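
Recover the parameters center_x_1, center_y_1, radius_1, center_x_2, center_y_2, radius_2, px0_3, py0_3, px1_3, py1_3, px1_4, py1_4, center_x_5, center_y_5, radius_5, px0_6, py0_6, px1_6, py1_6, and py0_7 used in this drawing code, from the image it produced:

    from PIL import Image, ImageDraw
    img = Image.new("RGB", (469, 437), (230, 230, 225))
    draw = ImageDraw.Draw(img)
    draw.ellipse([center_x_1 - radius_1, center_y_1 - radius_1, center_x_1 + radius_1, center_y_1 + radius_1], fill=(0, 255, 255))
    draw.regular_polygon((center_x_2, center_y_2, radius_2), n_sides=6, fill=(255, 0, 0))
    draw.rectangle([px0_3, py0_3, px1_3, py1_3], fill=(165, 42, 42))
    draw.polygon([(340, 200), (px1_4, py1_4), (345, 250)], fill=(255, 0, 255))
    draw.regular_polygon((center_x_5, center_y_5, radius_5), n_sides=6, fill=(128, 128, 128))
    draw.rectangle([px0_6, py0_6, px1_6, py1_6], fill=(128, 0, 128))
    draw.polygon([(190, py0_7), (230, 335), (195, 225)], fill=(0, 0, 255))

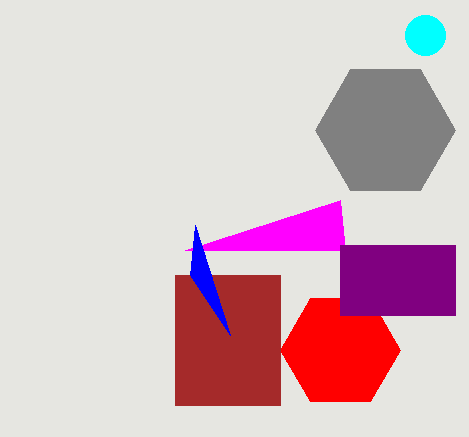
center_x_1 = 425, center_y_1 = 35, radius_1 = 20, center_x_2 = 340, center_y_2 = 350, radius_2 = 60, px0_3 = 175, py0_3 = 275, px1_3 = 280, py1_3 = 405, px1_4 = 185, py1_4 = 250, center_x_5 = 385, center_y_5 = 130, radius_5 = 70, px0_6 = 340, py0_6 = 245, px1_6 = 455, py1_6 = 315, py0_7 = 275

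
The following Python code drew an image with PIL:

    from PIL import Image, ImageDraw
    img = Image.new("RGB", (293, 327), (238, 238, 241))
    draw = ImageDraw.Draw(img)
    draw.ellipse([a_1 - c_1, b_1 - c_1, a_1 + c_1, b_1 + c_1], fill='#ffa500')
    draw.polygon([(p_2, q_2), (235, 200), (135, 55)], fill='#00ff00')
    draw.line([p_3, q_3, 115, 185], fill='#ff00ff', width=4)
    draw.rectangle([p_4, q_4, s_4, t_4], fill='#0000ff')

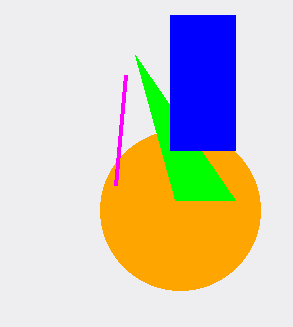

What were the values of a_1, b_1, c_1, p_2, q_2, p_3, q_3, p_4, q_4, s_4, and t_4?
a_1 = 180; b_1 = 210; c_1 = 80; p_2 = 175; q_2 = 200; p_3 = 125; q_3 = 75; p_4 = 170; q_4 = 15; s_4 = 235; t_4 = 150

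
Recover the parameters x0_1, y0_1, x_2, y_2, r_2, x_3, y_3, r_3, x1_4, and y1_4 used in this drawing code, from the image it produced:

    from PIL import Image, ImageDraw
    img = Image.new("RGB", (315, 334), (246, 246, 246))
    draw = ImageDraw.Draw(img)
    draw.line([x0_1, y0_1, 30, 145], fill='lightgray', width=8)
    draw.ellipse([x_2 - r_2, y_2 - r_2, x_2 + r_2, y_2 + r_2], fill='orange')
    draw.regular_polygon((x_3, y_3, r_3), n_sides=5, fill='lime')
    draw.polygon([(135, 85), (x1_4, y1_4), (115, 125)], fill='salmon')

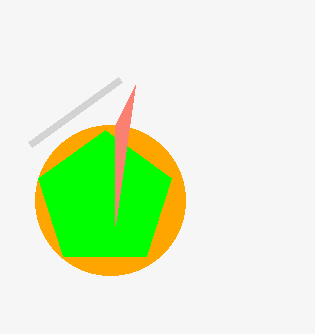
x0_1 = 120
y0_1 = 80
x_2 = 110
y_2 = 200
r_2 = 75
x_3 = 105
y_3 = 200
r_3 = 70
x1_4 = 115
y1_4 = 225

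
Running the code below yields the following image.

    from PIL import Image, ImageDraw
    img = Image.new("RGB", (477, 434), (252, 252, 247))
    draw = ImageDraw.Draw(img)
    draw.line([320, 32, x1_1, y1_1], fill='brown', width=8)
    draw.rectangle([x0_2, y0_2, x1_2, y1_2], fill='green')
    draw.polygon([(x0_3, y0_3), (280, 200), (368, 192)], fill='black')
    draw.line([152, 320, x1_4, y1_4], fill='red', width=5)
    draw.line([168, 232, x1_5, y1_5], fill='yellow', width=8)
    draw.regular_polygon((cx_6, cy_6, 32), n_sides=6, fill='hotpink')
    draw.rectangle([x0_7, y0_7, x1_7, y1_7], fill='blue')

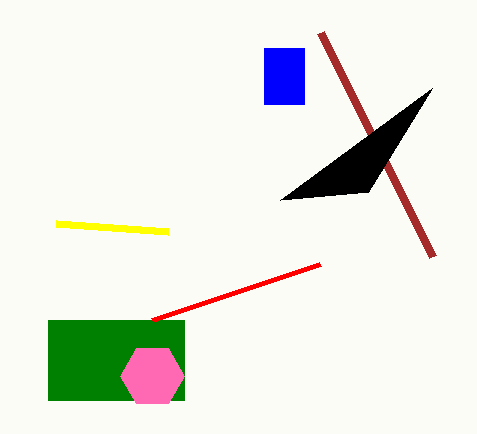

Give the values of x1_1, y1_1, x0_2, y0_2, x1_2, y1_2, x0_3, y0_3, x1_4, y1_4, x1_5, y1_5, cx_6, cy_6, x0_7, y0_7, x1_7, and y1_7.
x1_1 = 432; y1_1 = 256; x0_2 = 48; y0_2 = 320; x1_2 = 184; y1_2 = 400; x0_3 = 432; y0_3 = 88; x1_4 = 320; y1_4 = 264; x1_5 = 56; y1_5 = 224; cx_6 = 152; cy_6 = 376; x0_7 = 264; y0_7 = 48; x1_7 = 304; y1_7 = 104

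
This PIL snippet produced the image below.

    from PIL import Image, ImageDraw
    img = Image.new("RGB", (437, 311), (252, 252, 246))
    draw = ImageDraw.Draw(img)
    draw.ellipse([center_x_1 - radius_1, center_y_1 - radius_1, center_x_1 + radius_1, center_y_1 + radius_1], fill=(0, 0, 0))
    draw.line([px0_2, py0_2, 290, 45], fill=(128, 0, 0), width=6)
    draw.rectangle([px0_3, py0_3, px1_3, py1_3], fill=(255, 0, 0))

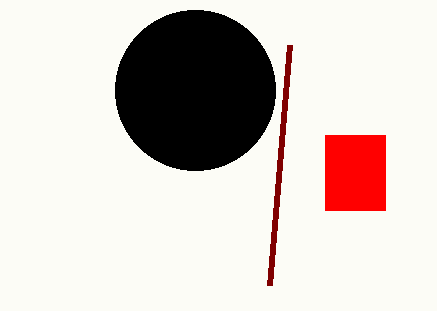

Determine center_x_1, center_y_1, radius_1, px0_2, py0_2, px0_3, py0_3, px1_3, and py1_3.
center_x_1 = 195
center_y_1 = 90
radius_1 = 80
px0_2 = 270
py0_2 = 285
px0_3 = 325
py0_3 = 135
px1_3 = 385
py1_3 = 210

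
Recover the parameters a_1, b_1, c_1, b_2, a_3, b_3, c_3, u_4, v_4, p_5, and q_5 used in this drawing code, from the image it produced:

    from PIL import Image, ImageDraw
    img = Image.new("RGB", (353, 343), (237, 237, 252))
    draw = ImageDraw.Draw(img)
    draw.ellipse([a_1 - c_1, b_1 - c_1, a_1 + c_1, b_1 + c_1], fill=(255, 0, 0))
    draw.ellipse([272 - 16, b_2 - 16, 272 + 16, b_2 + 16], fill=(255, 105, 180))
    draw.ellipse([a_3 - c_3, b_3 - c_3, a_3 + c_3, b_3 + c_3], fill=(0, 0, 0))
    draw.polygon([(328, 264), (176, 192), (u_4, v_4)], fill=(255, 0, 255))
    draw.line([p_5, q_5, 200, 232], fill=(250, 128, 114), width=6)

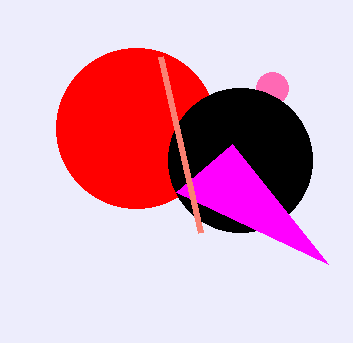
a_1 = 136
b_1 = 128
c_1 = 80
b_2 = 88
a_3 = 240
b_3 = 160
c_3 = 72
u_4 = 232
v_4 = 144
p_5 = 160
q_5 = 56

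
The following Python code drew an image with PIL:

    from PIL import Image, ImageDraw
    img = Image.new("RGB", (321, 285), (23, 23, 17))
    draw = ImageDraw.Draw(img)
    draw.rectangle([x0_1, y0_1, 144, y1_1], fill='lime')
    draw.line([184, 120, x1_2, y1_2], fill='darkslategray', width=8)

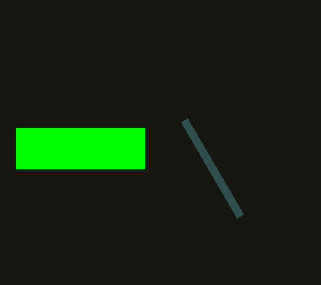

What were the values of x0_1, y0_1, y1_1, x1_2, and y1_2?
x0_1 = 16
y0_1 = 128
y1_1 = 168
x1_2 = 240
y1_2 = 216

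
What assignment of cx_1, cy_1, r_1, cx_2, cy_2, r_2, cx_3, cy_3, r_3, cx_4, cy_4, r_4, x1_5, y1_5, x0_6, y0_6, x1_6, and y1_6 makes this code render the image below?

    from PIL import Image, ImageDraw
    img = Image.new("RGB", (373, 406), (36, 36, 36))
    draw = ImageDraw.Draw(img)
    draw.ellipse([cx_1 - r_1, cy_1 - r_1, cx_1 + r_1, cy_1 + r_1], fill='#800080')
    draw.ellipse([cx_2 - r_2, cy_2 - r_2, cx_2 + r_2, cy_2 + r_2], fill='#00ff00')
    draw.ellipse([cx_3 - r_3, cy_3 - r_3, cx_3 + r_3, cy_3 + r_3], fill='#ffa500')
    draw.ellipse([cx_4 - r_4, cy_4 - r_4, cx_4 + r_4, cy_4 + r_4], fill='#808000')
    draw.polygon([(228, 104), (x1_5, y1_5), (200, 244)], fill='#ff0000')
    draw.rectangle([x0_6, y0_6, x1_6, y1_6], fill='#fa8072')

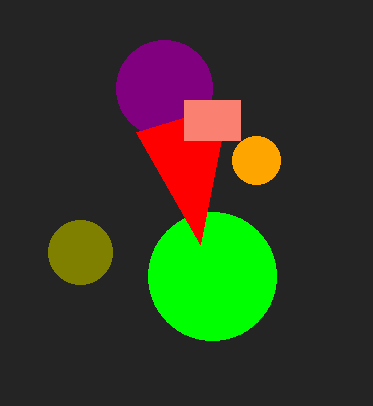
cx_1 = 164, cy_1 = 88, r_1 = 48, cx_2 = 212, cy_2 = 276, r_2 = 64, cx_3 = 256, cy_3 = 160, r_3 = 24, cx_4 = 80, cy_4 = 252, r_4 = 32, x1_5 = 136, y1_5 = 132, x0_6 = 184, y0_6 = 100, x1_6 = 240, y1_6 = 140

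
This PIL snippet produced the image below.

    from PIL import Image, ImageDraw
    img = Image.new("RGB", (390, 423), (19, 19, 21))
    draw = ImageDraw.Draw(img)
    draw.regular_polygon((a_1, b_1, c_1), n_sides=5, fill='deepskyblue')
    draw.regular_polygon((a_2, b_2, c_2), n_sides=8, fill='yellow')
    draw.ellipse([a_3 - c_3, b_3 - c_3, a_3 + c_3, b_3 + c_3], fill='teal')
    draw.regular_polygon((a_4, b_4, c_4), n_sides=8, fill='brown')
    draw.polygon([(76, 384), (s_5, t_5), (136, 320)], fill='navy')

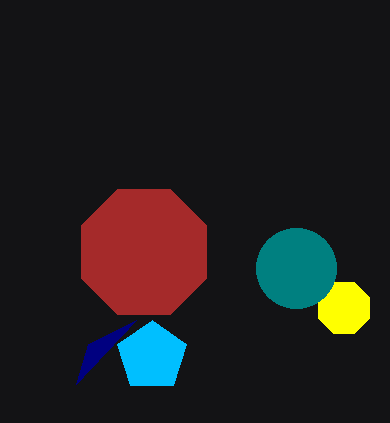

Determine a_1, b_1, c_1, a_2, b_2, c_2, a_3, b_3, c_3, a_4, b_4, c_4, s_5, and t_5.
a_1 = 152; b_1 = 356; c_1 = 36; a_2 = 344; b_2 = 308; c_2 = 28; a_3 = 296; b_3 = 268; c_3 = 40; a_4 = 144; b_4 = 252; c_4 = 68; s_5 = 88; t_5 = 344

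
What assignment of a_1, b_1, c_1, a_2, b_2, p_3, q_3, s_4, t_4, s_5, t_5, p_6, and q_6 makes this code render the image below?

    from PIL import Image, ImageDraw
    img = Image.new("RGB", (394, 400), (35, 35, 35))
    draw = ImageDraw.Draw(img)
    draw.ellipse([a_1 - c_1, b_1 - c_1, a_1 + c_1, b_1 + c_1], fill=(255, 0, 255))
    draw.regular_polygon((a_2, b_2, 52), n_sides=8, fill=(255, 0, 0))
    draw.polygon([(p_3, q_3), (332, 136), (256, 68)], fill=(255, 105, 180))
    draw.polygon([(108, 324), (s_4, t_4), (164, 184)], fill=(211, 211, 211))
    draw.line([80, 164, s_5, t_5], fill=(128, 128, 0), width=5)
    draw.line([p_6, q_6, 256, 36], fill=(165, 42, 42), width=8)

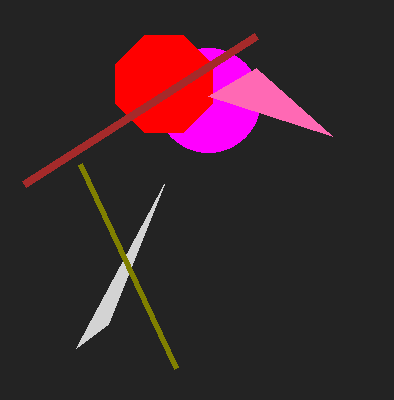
a_1 = 208; b_1 = 100; c_1 = 52; a_2 = 164; b_2 = 84; p_3 = 208; q_3 = 96; s_4 = 76; t_4 = 348; s_5 = 176; t_5 = 368; p_6 = 24; q_6 = 184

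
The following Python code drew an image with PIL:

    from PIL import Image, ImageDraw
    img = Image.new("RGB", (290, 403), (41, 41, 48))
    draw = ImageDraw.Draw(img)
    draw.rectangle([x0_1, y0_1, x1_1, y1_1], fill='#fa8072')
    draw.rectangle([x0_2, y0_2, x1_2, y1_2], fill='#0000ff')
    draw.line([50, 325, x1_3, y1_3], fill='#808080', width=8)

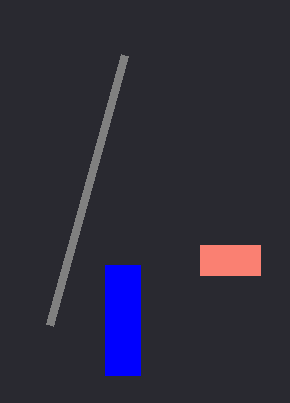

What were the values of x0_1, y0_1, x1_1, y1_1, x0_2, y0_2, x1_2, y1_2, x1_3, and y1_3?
x0_1 = 200, y0_1 = 245, x1_1 = 260, y1_1 = 275, x0_2 = 105, y0_2 = 265, x1_2 = 140, y1_2 = 375, x1_3 = 125, y1_3 = 55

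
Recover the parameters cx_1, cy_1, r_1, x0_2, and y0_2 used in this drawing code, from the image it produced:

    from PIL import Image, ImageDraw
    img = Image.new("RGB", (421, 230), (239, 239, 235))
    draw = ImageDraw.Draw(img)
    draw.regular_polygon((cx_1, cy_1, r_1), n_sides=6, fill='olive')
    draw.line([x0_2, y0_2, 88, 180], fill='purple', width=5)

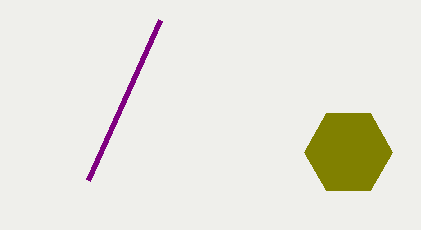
cx_1 = 348, cy_1 = 152, r_1 = 44, x0_2 = 160, y0_2 = 20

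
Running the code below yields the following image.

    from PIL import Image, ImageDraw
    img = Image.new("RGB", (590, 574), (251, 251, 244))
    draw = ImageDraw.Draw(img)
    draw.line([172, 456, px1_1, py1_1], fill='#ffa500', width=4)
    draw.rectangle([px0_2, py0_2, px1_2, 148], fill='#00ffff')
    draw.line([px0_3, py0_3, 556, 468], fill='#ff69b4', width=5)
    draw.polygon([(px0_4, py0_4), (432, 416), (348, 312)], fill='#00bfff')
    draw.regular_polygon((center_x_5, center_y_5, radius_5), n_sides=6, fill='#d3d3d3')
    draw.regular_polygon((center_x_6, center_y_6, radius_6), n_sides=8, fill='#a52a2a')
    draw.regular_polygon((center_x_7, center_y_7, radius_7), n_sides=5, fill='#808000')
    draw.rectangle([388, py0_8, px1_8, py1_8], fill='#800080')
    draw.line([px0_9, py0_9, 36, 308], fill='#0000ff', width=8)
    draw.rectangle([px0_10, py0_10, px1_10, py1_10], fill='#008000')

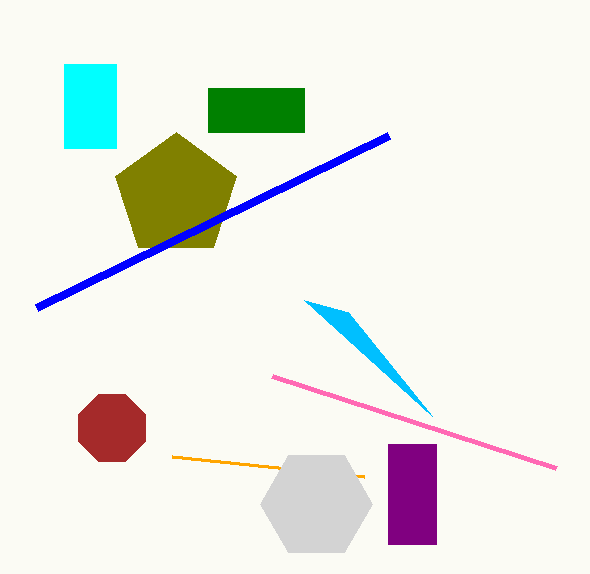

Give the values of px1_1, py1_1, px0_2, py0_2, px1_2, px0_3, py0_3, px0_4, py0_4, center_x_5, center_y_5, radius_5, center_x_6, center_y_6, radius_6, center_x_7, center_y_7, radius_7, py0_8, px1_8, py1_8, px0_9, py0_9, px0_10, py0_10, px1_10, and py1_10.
px1_1 = 364
py1_1 = 476
px0_2 = 64
py0_2 = 64
px1_2 = 116
px0_3 = 272
py0_3 = 376
px0_4 = 304
py0_4 = 300
center_x_5 = 316
center_y_5 = 504
radius_5 = 56
center_x_6 = 112
center_y_6 = 428
radius_6 = 36
center_x_7 = 176
center_y_7 = 196
radius_7 = 64
py0_8 = 444
px1_8 = 436
py1_8 = 544
px0_9 = 388
py0_9 = 136
px0_10 = 208
py0_10 = 88
px1_10 = 304
py1_10 = 132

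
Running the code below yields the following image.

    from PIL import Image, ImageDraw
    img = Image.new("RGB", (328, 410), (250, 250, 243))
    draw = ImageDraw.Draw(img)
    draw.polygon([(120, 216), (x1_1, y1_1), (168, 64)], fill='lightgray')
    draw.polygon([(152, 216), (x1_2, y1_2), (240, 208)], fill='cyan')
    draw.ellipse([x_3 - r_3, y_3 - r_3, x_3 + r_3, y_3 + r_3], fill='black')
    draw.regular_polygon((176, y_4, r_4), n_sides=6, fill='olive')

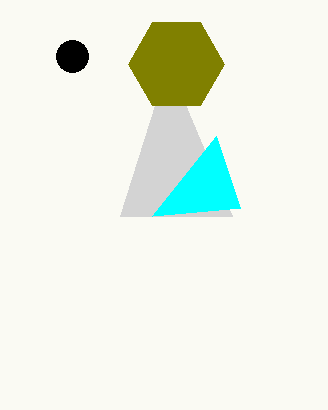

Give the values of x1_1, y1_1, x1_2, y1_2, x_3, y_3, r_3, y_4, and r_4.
x1_1 = 232; y1_1 = 216; x1_2 = 216; y1_2 = 136; x_3 = 72; y_3 = 56; r_3 = 16; y_4 = 64; r_4 = 48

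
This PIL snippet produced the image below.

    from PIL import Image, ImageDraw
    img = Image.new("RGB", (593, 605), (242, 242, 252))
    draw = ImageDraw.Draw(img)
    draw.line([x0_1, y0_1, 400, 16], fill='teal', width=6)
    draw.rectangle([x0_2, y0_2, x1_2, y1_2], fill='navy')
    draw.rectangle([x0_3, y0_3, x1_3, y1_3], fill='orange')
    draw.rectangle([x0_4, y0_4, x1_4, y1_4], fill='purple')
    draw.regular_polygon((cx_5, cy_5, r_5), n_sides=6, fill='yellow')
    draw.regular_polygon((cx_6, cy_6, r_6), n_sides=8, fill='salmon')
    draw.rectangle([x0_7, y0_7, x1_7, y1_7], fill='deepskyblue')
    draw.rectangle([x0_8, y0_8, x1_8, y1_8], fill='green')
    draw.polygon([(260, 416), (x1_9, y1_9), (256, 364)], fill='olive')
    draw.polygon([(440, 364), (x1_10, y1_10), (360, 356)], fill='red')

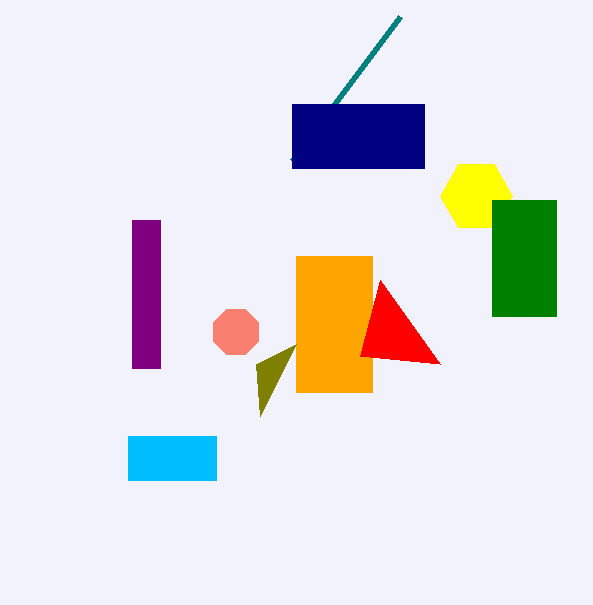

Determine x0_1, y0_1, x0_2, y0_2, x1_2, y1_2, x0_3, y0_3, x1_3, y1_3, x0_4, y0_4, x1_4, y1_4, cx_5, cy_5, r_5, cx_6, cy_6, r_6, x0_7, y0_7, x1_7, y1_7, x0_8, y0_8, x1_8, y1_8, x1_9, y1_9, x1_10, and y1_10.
x0_1 = 292, y0_1 = 160, x0_2 = 292, y0_2 = 104, x1_2 = 424, y1_2 = 168, x0_3 = 296, y0_3 = 256, x1_3 = 372, y1_3 = 392, x0_4 = 132, y0_4 = 220, x1_4 = 160, y1_4 = 368, cx_5 = 476, cy_5 = 196, r_5 = 36, cx_6 = 236, cy_6 = 332, r_6 = 24, x0_7 = 128, y0_7 = 436, x1_7 = 216, y1_7 = 480, x0_8 = 492, y0_8 = 200, x1_8 = 556, y1_8 = 316, x1_9 = 296, y1_9 = 344, x1_10 = 380, y1_10 = 280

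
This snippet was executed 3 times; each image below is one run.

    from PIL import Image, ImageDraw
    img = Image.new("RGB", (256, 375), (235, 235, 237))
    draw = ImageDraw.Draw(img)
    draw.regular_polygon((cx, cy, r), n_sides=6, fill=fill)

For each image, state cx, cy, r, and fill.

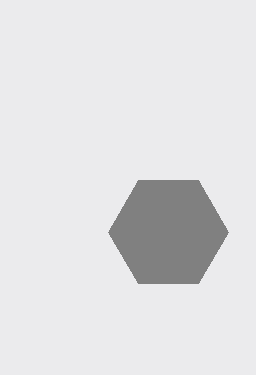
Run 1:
cx = 168
cy = 232
r = 60
fill = 'gray'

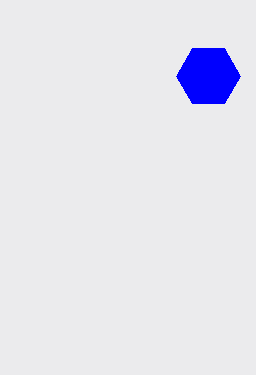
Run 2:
cx = 208
cy = 76
r = 32
fill = 'blue'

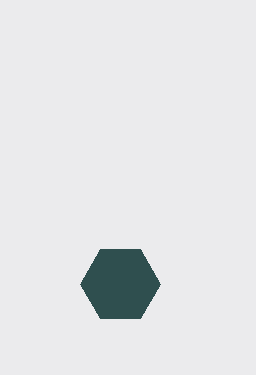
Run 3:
cx = 120, cy = 284, r = 40, fill = 'darkslategray'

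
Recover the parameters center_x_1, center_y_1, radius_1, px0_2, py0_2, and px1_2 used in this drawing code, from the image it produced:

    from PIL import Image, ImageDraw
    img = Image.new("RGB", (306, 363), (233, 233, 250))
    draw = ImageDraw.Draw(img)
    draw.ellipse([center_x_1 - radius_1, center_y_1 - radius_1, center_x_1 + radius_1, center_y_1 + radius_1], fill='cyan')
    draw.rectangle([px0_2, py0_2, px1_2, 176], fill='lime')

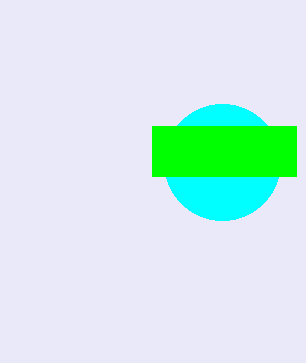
center_x_1 = 222
center_y_1 = 162
radius_1 = 58
px0_2 = 152
py0_2 = 126
px1_2 = 296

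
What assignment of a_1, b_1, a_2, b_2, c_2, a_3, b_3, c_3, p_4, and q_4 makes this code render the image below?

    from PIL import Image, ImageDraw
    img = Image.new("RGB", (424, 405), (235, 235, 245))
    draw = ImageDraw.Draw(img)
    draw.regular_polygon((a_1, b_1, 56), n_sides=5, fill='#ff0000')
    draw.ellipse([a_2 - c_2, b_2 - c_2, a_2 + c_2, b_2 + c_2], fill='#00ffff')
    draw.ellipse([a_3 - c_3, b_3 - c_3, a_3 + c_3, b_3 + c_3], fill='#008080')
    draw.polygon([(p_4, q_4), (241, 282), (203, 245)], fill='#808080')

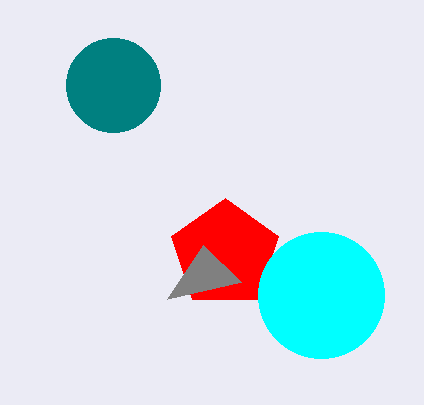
a_1 = 225, b_1 = 254, a_2 = 321, b_2 = 295, c_2 = 63, a_3 = 113, b_3 = 85, c_3 = 47, p_4 = 167, q_4 = 299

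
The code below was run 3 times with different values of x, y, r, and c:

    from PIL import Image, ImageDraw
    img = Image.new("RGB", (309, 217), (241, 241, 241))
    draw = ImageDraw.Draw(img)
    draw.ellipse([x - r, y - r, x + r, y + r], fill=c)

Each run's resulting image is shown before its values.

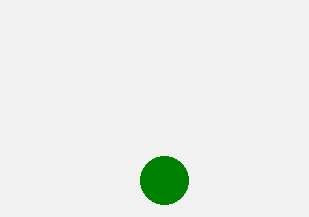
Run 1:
x = 164, y = 180, r = 24, c = 'green'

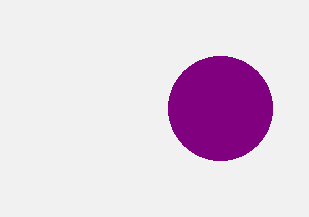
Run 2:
x = 220
y = 108
r = 52
c = 'purple'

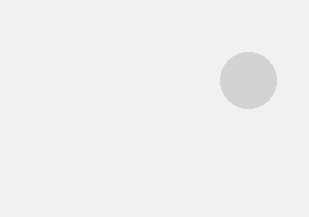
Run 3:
x = 248, y = 80, r = 28, c = 'lightgray'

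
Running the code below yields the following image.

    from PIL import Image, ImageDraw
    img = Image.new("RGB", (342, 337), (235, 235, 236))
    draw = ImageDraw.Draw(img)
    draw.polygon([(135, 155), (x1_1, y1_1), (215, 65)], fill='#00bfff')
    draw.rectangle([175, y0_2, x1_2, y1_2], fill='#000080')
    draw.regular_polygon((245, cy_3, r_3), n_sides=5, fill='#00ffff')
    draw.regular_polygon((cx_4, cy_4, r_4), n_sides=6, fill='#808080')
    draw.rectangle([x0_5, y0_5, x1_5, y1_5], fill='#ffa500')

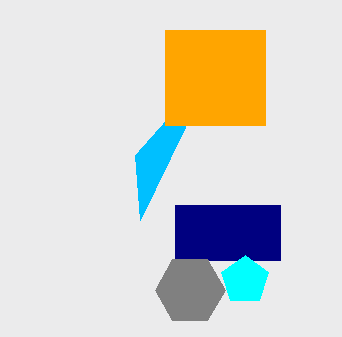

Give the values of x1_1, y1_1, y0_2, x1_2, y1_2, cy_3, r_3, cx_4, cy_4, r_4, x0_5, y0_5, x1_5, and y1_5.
x1_1 = 140
y1_1 = 220
y0_2 = 205
x1_2 = 280
y1_2 = 260
cy_3 = 280
r_3 = 25
cx_4 = 190
cy_4 = 290
r_4 = 35
x0_5 = 165
y0_5 = 30
x1_5 = 265
y1_5 = 125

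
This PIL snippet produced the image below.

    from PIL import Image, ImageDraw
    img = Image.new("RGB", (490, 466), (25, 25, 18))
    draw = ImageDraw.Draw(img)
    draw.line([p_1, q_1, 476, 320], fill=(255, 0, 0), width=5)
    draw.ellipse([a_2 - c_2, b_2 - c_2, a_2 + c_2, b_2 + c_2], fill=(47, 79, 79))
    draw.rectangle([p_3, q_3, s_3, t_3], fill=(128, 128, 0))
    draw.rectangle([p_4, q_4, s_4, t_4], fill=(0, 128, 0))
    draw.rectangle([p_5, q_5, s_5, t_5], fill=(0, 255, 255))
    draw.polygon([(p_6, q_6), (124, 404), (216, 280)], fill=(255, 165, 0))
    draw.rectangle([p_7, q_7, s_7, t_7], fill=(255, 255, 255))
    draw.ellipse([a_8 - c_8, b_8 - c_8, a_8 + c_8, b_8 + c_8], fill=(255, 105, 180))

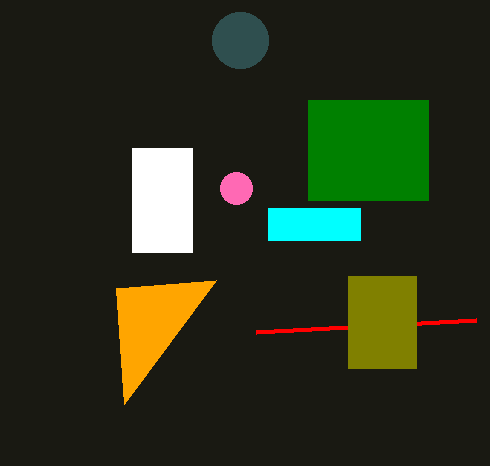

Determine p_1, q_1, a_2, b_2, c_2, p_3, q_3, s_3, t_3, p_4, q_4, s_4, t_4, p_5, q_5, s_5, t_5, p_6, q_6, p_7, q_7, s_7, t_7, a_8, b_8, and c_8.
p_1 = 256; q_1 = 332; a_2 = 240; b_2 = 40; c_2 = 28; p_3 = 348; q_3 = 276; s_3 = 416; t_3 = 368; p_4 = 308; q_4 = 100; s_4 = 428; t_4 = 200; p_5 = 268; q_5 = 208; s_5 = 360; t_5 = 240; p_6 = 116; q_6 = 288; p_7 = 132; q_7 = 148; s_7 = 192; t_7 = 252; a_8 = 236; b_8 = 188; c_8 = 16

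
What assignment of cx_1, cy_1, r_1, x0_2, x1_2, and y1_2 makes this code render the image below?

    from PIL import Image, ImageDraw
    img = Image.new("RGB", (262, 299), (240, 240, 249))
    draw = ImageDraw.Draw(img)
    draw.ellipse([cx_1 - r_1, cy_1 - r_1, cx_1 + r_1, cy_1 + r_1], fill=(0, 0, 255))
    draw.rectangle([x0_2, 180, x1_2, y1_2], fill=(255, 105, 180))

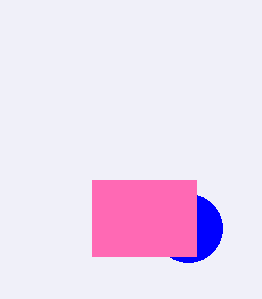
cx_1 = 188, cy_1 = 228, r_1 = 34, x0_2 = 92, x1_2 = 196, y1_2 = 256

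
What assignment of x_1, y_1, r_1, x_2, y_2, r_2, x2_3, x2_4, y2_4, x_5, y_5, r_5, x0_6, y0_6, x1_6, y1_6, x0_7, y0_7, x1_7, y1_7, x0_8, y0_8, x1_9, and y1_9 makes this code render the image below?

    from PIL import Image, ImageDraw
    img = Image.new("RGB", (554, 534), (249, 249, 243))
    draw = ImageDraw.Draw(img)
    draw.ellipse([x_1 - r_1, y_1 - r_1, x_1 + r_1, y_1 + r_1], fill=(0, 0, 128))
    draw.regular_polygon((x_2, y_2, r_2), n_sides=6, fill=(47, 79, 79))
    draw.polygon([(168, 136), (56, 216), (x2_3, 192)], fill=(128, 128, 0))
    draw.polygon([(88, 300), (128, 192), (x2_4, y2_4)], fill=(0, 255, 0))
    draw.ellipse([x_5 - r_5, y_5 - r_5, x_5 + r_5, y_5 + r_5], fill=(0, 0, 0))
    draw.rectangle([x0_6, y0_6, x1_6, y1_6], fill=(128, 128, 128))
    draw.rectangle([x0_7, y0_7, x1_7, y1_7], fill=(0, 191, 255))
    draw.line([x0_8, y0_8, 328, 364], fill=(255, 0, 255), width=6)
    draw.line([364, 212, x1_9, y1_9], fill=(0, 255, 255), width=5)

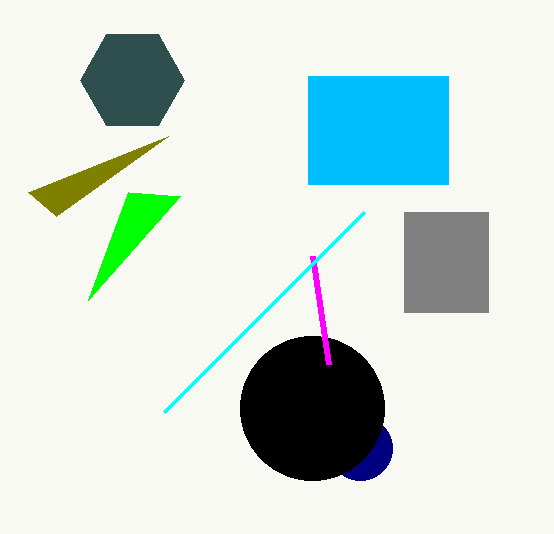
x_1 = 360, y_1 = 448, r_1 = 32, x_2 = 132, y_2 = 80, r_2 = 52, x2_3 = 28, x2_4 = 180, y2_4 = 196, x_5 = 312, y_5 = 408, r_5 = 72, x0_6 = 404, y0_6 = 212, x1_6 = 488, y1_6 = 312, x0_7 = 308, y0_7 = 76, x1_7 = 448, y1_7 = 184, x0_8 = 312, y0_8 = 256, x1_9 = 164, y1_9 = 412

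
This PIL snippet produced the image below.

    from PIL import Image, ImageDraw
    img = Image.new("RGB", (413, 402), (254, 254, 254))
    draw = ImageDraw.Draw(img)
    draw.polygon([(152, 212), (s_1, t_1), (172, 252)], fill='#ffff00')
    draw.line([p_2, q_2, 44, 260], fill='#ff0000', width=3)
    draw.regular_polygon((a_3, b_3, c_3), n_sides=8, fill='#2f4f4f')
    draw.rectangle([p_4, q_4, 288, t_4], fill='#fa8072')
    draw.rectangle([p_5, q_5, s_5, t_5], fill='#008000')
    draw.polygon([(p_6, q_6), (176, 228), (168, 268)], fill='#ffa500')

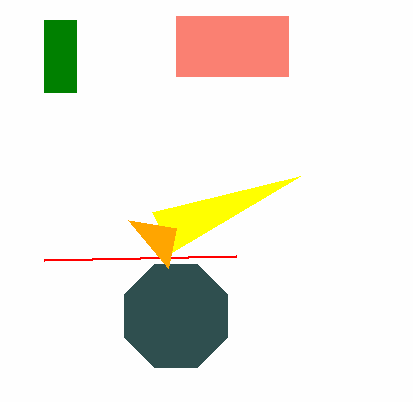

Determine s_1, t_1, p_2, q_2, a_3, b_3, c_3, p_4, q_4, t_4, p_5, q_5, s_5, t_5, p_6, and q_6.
s_1 = 300, t_1 = 176, p_2 = 236, q_2 = 256, a_3 = 176, b_3 = 316, c_3 = 56, p_4 = 176, q_4 = 16, t_4 = 76, p_5 = 44, q_5 = 20, s_5 = 76, t_5 = 92, p_6 = 128, q_6 = 220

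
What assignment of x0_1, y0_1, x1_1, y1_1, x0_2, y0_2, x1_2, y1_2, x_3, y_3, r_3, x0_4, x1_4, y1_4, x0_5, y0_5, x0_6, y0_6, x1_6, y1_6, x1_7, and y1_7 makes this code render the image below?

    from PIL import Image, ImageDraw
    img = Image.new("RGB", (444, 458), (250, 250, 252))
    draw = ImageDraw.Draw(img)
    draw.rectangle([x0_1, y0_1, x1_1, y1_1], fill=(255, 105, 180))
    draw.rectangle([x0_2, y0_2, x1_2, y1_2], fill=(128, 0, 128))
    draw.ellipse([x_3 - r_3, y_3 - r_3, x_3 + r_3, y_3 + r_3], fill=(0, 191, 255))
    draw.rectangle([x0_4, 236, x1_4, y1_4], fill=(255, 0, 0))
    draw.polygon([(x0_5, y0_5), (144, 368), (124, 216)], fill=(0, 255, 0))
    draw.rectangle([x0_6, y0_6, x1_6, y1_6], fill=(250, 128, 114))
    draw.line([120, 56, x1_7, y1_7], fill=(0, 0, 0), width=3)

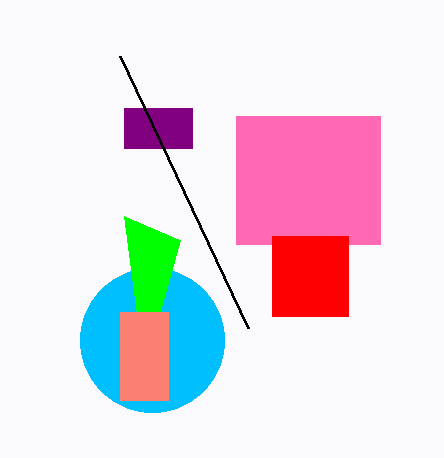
x0_1 = 236, y0_1 = 116, x1_1 = 380, y1_1 = 244, x0_2 = 124, y0_2 = 108, x1_2 = 192, y1_2 = 148, x_3 = 152, y_3 = 340, r_3 = 72, x0_4 = 272, x1_4 = 348, y1_4 = 316, x0_5 = 180, y0_5 = 240, x0_6 = 120, y0_6 = 312, x1_6 = 168, y1_6 = 400, x1_7 = 248, y1_7 = 328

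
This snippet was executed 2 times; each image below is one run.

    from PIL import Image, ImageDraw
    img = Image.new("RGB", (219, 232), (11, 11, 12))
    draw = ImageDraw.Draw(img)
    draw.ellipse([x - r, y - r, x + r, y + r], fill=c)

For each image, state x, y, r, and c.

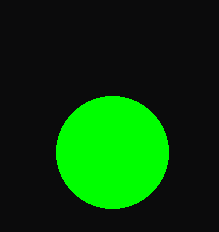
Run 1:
x = 112; y = 152; r = 56; c = 'lime'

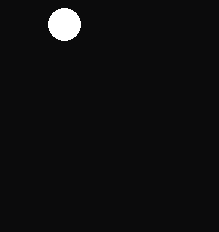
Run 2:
x = 64, y = 24, r = 16, c = 'white'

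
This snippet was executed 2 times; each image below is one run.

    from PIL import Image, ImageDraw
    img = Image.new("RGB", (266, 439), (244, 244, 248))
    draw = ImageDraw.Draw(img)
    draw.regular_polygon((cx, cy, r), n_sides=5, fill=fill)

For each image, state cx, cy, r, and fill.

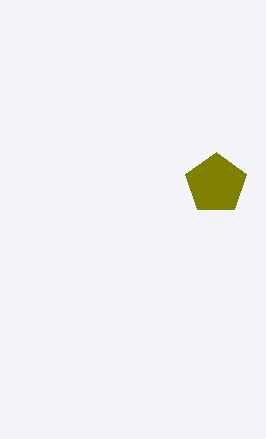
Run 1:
cx = 216
cy = 184
r = 32
fill = 'olive'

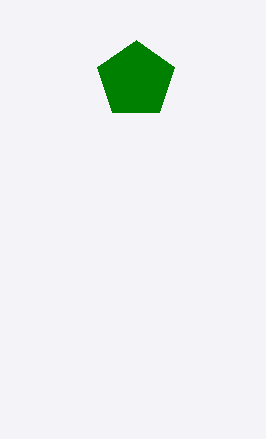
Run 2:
cx = 136, cy = 80, r = 40, fill = 'green'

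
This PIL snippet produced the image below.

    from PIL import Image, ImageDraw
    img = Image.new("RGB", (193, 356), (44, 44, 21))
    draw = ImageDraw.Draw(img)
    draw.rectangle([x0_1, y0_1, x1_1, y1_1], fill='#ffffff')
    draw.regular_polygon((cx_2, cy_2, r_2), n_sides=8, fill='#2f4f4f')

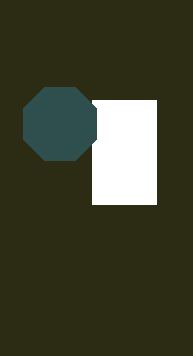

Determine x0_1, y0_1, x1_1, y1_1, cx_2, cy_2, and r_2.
x0_1 = 92
y0_1 = 100
x1_1 = 156
y1_1 = 204
cx_2 = 60
cy_2 = 124
r_2 = 40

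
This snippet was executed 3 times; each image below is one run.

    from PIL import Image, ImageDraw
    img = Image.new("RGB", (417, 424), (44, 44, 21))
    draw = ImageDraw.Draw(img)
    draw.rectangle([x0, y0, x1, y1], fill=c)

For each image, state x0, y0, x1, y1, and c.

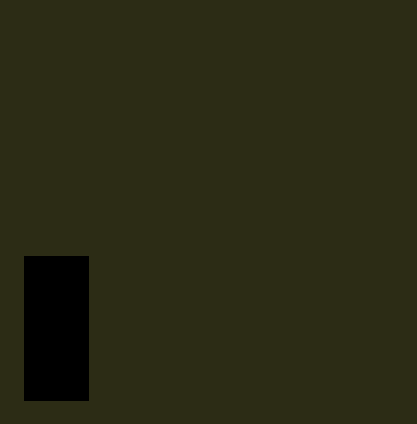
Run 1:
x0 = 24; y0 = 256; x1 = 88; y1 = 400; c = 'black'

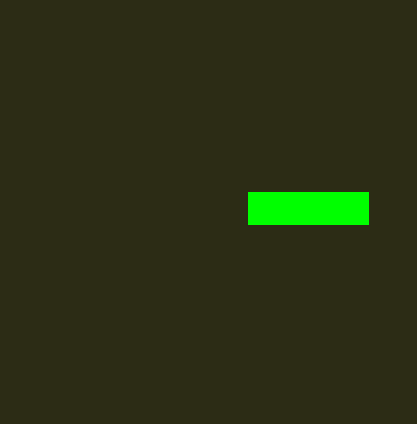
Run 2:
x0 = 248, y0 = 192, x1 = 368, y1 = 224, c = 'lime'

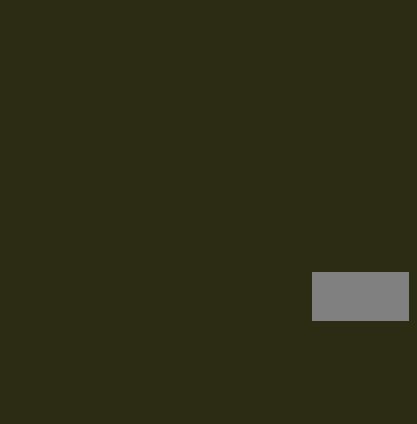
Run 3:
x0 = 312, y0 = 272, x1 = 408, y1 = 320, c = 'gray'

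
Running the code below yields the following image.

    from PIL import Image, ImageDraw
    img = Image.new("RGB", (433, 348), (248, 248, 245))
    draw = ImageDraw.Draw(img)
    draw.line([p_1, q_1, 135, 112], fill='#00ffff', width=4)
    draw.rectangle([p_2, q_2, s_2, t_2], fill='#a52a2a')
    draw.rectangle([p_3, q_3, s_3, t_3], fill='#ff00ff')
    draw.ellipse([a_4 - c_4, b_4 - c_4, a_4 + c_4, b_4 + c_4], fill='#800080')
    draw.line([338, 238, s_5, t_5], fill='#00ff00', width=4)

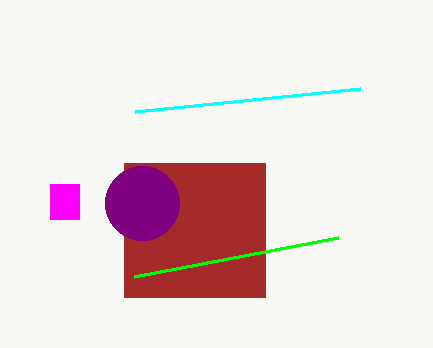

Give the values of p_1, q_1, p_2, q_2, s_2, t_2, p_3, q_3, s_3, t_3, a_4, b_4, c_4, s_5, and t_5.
p_1 = 360, q_1 = 89, p_2 = 124, q_2 = 163, s_2 = 265, t_2 = 297, p_3 = 50, q_3 = 184, s_3 = 79, t_3 = 219, a_4 = 142, b_4 = 203, c_4 = 37, s_5 = 134, t_5 = 277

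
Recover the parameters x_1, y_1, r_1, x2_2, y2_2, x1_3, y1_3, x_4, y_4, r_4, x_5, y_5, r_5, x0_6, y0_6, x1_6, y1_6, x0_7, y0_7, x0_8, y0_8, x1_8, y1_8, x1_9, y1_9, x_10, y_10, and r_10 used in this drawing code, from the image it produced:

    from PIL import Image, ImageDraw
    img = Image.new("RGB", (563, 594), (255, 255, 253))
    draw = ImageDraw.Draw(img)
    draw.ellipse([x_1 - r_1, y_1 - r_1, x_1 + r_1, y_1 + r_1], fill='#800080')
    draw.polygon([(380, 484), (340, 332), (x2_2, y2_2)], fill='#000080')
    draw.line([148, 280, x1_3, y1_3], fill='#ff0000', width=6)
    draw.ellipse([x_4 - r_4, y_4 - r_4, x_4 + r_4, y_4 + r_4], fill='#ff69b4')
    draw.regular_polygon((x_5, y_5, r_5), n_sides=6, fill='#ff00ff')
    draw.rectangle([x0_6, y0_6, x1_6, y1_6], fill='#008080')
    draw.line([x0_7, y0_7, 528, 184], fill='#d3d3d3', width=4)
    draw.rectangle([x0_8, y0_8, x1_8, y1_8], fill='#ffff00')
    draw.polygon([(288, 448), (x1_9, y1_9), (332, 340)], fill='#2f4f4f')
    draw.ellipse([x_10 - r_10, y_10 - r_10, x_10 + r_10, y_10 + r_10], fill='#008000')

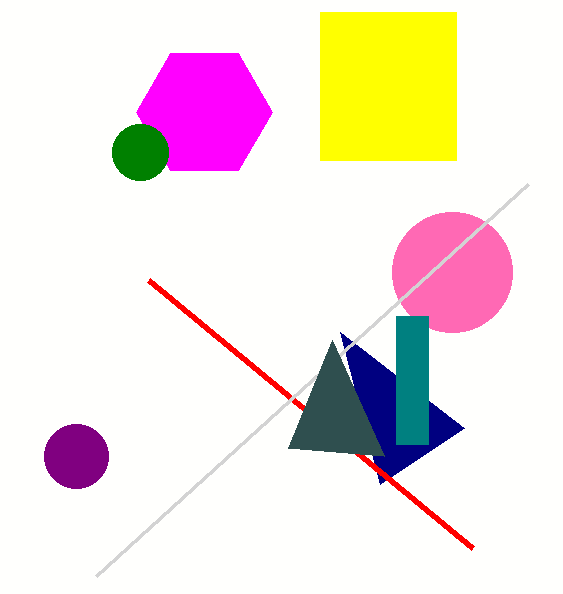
x_1 = 76
y_1 = 456
r_1 = 32
x2_2 = 464
y2_2 = 428
x1_3 = 472
y1_3 = 548
x_4 = 452
y_4 = 272
r_4 = 60
x_5 = 204
y_5 = 112
r_5 = 68
x0_6 = 396
y0_6 = 316
x1_6 = 428
y1_6 = 444
x0_7 = 96
y0_7 = 576
x0_8 = 320
y0_8 = 12
x1_8 = 456
y1_8 = 160
x1_9 = 384
y1_9 = 456
x_10 = 140
y_10 = 152
r_10 = 28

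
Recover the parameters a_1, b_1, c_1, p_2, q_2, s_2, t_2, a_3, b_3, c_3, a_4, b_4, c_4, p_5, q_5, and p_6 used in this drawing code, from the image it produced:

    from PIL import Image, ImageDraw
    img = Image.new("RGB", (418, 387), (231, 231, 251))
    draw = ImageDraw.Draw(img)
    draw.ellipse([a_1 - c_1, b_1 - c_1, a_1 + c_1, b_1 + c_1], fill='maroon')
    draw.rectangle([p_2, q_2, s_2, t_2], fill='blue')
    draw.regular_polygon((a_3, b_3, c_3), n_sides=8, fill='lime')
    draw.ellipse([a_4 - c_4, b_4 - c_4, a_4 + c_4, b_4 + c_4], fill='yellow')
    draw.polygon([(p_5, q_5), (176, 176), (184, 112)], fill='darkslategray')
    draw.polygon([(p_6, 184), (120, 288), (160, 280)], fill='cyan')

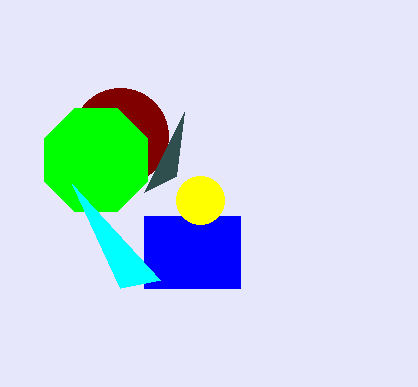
a_1 = 120, b_1 = 136, c_1 = 48, p_2 = 144, q_2 = 216, s_2 = 240, t_2 = 288, a_3 = 96, b_3 = 160, c_3 = 56, a_4 = 200, b_4 = 200, c_4 = 24, p_5 = 144, q_5 = 192, p_6 = 72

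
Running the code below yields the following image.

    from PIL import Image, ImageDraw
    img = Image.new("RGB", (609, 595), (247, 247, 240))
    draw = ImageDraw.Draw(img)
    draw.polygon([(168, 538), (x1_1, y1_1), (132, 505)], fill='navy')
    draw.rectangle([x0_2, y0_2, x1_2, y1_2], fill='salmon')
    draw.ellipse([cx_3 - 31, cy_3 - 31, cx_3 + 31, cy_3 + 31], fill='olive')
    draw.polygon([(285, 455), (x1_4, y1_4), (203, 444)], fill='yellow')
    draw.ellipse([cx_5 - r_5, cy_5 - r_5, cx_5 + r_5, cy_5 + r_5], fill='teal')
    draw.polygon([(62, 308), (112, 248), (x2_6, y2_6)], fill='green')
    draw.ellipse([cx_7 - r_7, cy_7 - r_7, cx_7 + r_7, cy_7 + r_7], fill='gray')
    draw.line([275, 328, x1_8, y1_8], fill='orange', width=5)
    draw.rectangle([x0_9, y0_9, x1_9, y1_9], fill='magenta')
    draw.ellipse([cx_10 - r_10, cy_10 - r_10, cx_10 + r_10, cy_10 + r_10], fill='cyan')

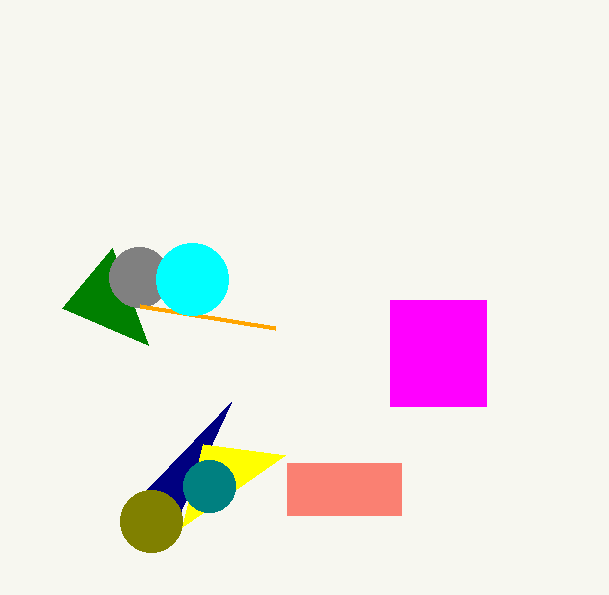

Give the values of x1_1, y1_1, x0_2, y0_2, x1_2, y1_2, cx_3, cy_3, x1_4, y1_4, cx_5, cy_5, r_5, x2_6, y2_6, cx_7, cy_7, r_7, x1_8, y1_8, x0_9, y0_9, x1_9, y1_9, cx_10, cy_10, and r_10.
x1_1 = 231, y1_1 = 402, x0_2 = 287, y0_2 = 463, x1_2 = 401, y1_2 = 515, cx_3 = 151, cy_3 = 521, x1_4 = 182, y1_4 = 527, cx_5 = 209, cy_5 = 486, r_5 = 26, x2_6 = 148, y2_6 = 345, cx_7 = 139, cy_7 = 277, r_7 = 30, x1_8 = 140, y1_8 = 306, x0_9 = 390, y0_9 = 300, x1_9 = 486, y1_9 = 406, cx_10 = 192, cy_10 = 279, r_10 = 36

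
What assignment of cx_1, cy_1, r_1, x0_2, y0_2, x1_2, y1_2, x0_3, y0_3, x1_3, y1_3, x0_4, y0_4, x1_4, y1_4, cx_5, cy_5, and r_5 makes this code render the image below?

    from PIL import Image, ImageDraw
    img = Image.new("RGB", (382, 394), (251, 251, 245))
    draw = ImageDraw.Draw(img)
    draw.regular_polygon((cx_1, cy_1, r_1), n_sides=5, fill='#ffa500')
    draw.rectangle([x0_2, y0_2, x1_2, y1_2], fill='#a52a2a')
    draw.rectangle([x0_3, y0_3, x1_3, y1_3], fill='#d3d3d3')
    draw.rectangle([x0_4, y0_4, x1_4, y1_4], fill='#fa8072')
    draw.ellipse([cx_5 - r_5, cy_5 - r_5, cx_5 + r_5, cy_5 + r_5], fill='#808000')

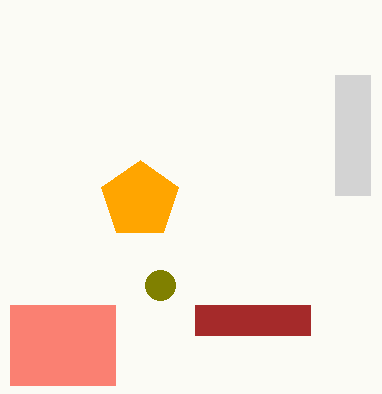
cx_1 = 140; cy_1 = 200; r_1 = 40; x0_2 = 195; y0_2 = 305; x1_2 = 310; y1_2 = 335; x0_3 = 335; y0_3 = 75; x1_3 = 370; y1_3 = 195; x0_4 = 10; y0_4 = 305; x1_4 = 115; y1_4 = 385; cx_5 = 160; cy_5 = 285; r_5 = 15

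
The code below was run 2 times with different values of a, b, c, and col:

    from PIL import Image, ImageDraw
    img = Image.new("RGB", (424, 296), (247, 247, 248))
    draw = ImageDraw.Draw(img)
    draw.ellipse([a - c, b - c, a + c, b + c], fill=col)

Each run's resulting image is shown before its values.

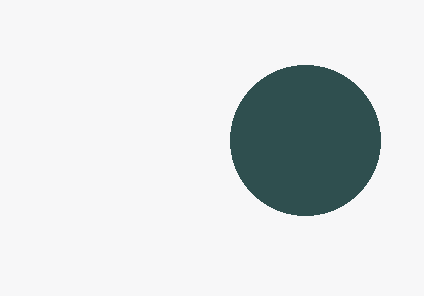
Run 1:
a = 305; b = 140; c = 75; col = 'darkslategray'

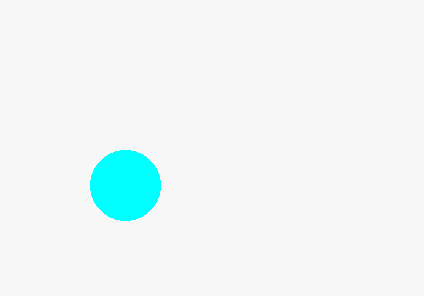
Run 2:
a = 125; b = 185; c = 35; col = 'cyan'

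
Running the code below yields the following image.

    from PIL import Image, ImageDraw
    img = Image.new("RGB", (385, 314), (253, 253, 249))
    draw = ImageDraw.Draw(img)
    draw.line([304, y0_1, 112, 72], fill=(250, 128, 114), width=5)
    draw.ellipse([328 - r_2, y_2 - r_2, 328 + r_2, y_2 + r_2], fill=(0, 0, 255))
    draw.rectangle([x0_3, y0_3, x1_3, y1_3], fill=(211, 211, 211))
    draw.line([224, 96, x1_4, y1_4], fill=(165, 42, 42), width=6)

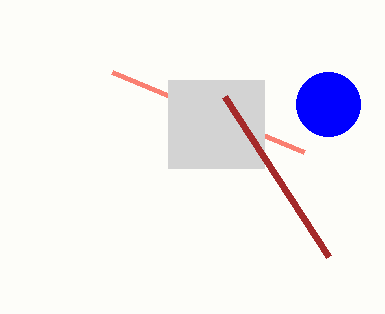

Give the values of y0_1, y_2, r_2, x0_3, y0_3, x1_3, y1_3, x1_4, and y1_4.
y0_1 = 152
y_2 = 104
r_2 = 32
x0_3 = 168
y0_3 = 80
x1_3 = 264
y1_3 = 168
x1_4 = 328
y1_4 = 256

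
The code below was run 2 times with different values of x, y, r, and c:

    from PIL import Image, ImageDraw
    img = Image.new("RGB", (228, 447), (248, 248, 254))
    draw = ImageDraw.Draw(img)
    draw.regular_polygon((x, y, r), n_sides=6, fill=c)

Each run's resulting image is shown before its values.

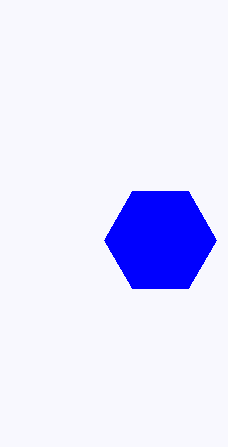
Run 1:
x = 160
y = 240
r = 56
c = 'blue'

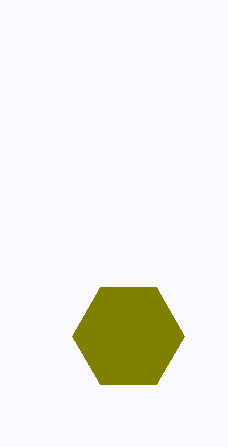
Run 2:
x = 128, y = 336, r = 56, c = 'olive'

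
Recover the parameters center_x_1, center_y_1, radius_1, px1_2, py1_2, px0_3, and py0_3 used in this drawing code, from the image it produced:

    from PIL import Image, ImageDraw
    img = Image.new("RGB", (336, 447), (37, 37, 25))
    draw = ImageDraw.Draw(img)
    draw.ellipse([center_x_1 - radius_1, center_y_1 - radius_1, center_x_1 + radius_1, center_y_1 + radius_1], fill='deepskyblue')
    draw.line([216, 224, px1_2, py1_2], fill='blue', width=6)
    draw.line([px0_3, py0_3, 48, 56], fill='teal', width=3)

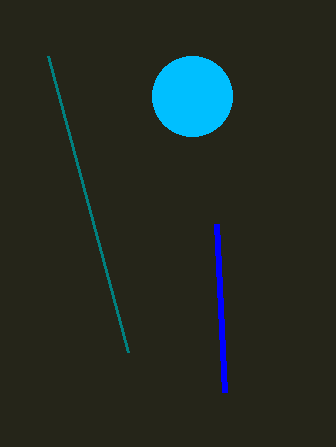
center_x_1 = 192
center_y_1 = 96
radius_1 = 40
px1_2 = 224
py1_2 = 392
px0_3 = 128
py0_3 = 352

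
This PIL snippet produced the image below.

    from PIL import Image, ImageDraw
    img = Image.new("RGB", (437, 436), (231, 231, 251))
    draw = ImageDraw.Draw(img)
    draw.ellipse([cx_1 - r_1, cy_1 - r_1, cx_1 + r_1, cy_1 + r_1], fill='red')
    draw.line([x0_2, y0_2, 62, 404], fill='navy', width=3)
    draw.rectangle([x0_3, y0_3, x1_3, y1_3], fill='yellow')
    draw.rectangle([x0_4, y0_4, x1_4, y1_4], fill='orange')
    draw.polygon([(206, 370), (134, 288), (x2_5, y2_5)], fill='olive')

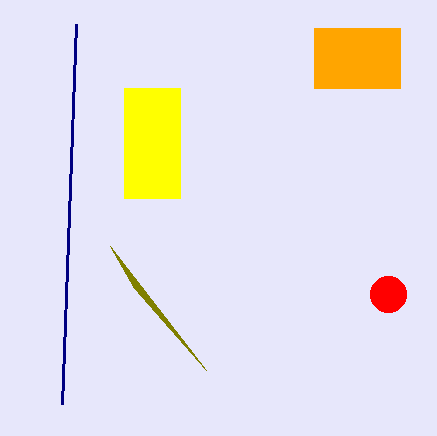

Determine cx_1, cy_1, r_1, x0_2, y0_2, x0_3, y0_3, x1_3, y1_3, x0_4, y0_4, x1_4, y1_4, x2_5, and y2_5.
cx_1 = 388
cy_1 = 294
r_1 = 18
x0_2 = 76
y0_2 = 24
x0_3 = 124
y0_3 = 88
x1_3 = 180
y1_3 = 198
x0_4 = 314
y0_4 = 28
x1_4 = 400
y1_4 = 88
x2_5 = 110
y2_5 = 246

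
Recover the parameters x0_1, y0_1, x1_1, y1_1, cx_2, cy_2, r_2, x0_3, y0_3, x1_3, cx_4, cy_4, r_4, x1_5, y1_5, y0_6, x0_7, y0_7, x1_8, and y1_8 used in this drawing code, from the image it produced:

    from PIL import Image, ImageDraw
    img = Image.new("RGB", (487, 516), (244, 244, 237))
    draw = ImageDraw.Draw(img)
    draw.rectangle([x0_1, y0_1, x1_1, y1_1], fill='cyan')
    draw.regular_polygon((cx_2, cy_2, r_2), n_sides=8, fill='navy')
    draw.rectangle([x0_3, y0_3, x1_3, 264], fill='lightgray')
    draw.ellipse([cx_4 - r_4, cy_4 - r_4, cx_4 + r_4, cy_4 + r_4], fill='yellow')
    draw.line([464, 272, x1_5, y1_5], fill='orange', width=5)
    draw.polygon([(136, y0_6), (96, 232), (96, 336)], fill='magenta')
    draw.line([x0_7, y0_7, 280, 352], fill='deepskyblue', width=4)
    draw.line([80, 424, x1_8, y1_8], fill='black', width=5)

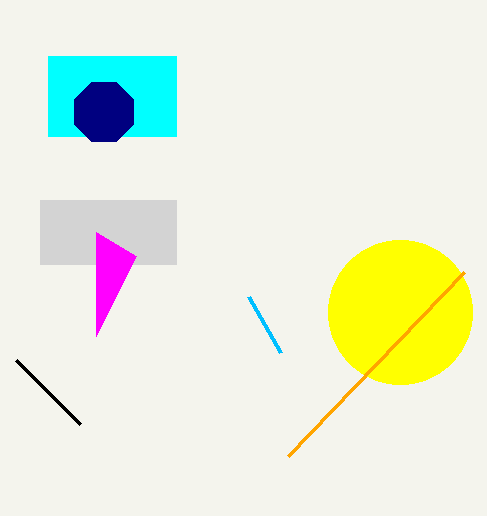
x0_1 = 48
y0_1 = 56
x1_1 = 176
y1_1 = 136
cx_2 = 104
cy_2 = 112
r_2 = 32
x0_3 = 40
y0_3 = 200
x1_3 = 176
cx_4 = 400
cy_4 = 312
r_4 = 72
x1_5 = 288
y1_5 = 456
y0_6 = 256
x0_7 = 248
y0_7 = 296
x1_8 = 16
y1_8 = 360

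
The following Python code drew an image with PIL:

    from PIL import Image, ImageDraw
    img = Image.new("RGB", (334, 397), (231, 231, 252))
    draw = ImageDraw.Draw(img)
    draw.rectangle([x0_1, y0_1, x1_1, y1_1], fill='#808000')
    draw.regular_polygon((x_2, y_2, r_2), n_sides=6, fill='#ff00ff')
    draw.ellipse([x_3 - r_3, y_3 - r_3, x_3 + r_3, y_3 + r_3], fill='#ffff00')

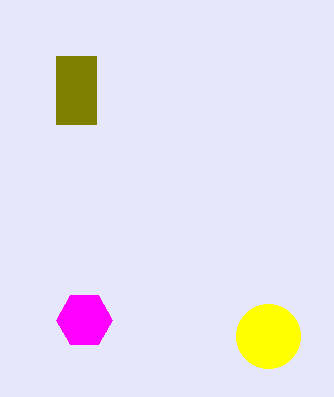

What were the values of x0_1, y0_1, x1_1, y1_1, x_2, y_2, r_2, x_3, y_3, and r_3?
x0_1 = 56, y0_1 = 56, x1_1 = 96, y1_1 = 124, x_2 = 84, y_2 = 320, r_2 = 28, x_3 = 268, y_3 = 336, r_3 = 32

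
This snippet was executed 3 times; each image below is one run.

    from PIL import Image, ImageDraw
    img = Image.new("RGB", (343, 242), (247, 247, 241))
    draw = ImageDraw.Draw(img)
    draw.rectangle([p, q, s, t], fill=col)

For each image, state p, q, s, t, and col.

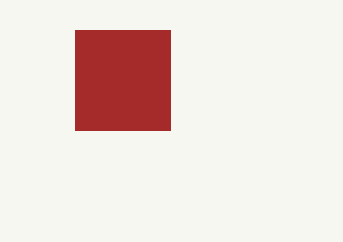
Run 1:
p = 75
q = 30
s = 170
t = 130
col = 'brown'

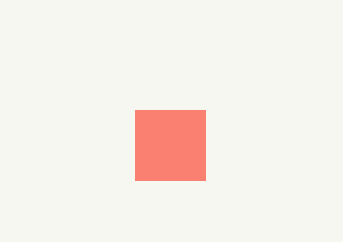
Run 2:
p = 135, q = 110, s = 205, t = 180, col = 'salmon'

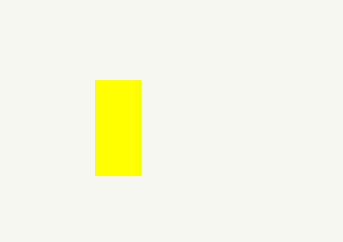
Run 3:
p = 95
q = 80
s = 140
t = 175
col = 'yellow'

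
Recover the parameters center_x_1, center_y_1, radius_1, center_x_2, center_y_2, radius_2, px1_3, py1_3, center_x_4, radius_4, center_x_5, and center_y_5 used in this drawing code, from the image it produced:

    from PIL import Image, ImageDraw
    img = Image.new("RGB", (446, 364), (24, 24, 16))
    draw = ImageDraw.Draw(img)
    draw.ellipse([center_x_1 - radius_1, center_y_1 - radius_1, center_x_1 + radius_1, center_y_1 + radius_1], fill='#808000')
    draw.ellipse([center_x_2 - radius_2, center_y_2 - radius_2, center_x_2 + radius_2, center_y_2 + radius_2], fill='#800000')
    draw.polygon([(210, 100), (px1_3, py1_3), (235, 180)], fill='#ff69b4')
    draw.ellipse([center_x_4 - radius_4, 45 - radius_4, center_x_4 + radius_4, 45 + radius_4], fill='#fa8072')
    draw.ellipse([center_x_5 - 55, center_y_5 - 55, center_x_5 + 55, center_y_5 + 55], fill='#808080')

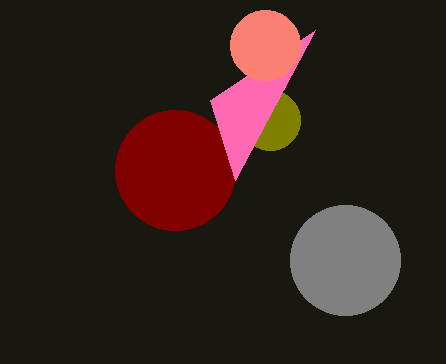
center_x_1 = 270; center_y_1 = 120; radius_1 = 30; center_x_2 = 175; center_y_2 = 170; radius_2 = 60; px1_3 = 315; py1_3 = 30; center_x_4 = 265; radius_4 = 35; center_x_5 = 345; center_y_5 = 260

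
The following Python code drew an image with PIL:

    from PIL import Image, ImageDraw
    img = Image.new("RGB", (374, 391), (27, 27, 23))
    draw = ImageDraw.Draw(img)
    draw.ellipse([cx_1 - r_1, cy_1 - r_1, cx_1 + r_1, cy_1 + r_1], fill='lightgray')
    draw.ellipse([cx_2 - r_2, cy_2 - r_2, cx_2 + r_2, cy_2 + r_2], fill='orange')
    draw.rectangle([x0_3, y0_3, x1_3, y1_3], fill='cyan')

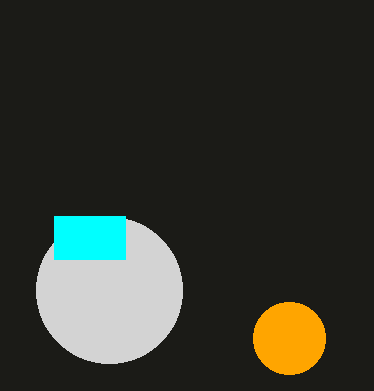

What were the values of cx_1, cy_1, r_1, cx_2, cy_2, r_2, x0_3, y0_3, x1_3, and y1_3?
cx_1 = 109
cy_1 = 290
r_1 = 73
cx_2 = 289
cy_2 = 338
r_2 = 36
x0_3 = 54
y0_3 = 216
x1_3 = 125
y1_3 = 259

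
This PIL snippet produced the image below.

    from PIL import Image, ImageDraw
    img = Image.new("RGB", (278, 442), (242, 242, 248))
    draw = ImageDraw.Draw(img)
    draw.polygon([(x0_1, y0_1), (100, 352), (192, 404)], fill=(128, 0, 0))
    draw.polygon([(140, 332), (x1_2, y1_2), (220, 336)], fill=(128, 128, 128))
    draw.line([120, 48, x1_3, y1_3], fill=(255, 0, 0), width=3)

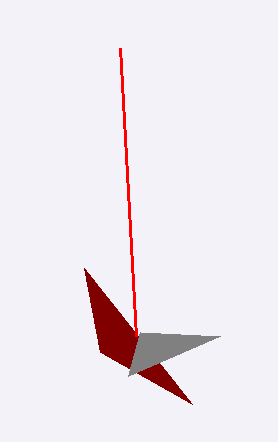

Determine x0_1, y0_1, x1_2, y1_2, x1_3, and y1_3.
x0_1 = 84, y0_1 = 268, x1_2 = 128, y1_2 = 376, x1_3 = 136, y1_3 = 336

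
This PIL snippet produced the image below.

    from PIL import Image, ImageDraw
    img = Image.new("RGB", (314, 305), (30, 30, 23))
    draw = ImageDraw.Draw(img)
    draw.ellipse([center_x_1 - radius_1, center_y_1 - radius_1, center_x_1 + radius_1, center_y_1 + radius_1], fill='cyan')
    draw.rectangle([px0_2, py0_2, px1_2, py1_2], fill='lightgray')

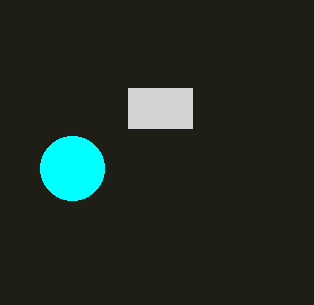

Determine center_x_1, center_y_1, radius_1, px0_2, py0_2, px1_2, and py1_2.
center_x_1 = 72; center_y_1 = 168; radius_1 = 32; px0_2 = 128; py0_2 = 88; px1_2 = 192; py1_2 = 128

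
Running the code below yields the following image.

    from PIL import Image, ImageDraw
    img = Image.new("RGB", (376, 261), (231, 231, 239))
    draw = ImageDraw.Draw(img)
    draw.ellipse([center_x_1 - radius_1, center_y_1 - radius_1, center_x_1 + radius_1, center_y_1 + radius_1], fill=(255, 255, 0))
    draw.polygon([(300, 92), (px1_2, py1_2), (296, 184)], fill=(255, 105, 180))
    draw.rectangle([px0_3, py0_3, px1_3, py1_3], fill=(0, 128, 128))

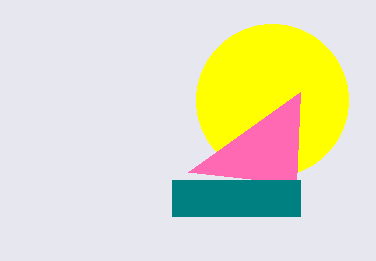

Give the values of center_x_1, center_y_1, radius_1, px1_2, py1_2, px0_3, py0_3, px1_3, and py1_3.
center_x_1 = 272
center_y_1 = 100
radius_1 = 76
px1_2 = 188
py1_2 = 172
px0_3 = 172
py0_3 = 180
px1_3 = 300
py1_3 = 216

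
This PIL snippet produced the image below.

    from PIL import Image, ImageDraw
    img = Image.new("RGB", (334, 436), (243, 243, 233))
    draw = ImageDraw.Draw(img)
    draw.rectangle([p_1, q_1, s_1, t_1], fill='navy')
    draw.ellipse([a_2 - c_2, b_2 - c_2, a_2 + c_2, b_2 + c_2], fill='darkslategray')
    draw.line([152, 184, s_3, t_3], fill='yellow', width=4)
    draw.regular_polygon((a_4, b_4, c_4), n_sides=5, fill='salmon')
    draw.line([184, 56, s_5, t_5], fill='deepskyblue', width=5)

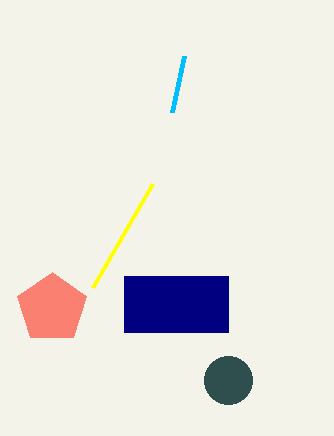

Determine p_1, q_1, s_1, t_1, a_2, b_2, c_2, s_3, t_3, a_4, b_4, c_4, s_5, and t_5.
p_1 = 124, q_1 = 276, s_1 = 228, t_1 = 332, a_2 = 228, b_2 = 380, c_2 = 24, s_3 = 92, t_3 = 288, a_4 = 52, b_4 = 308, c_4 = 36, s_5 = 172, t_5 = 112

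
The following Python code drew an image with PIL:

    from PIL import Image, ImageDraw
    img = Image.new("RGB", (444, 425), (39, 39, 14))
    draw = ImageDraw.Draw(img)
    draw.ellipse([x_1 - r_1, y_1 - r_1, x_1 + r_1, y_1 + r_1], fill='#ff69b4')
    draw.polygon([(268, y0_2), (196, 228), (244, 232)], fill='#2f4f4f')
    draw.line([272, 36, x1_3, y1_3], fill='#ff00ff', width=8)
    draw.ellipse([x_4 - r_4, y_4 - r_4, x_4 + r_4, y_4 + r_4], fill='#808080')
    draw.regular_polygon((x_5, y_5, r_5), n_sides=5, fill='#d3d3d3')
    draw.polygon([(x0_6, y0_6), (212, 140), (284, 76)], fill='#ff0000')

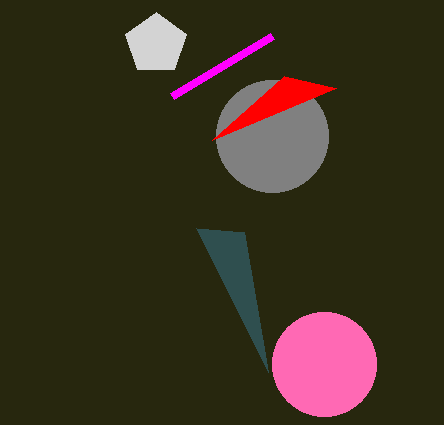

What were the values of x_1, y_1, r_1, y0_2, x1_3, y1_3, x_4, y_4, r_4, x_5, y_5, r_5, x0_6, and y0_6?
x_1 = 324; y_1 = 364; r_1 = 52; y0_2 = 372; x1_3 = 172; y1_3 = 96; x_4 = 272; y_4 = 136; r_4 = 56; x_5 = 156; y_5 = 44; r_5 = 32; x0_6 = 336; y0_6 = 88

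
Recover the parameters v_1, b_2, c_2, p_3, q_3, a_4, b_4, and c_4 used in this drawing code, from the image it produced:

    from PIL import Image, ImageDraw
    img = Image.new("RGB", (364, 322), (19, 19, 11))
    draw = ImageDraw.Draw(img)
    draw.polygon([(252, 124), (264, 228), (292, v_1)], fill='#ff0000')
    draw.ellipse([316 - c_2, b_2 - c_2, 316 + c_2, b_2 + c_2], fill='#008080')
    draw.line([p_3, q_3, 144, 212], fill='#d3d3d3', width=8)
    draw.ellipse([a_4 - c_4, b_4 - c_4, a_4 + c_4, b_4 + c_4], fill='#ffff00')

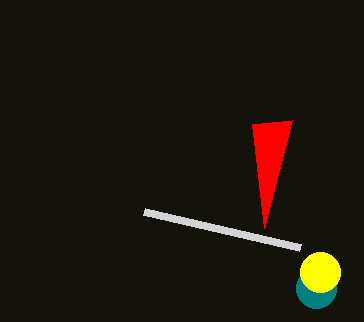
v_1 = 120; b_2 = 288; c_2 = 20; p_3 = 300; q_3 = 248; a_4 = 320; b_4 = 272; c_4 = 20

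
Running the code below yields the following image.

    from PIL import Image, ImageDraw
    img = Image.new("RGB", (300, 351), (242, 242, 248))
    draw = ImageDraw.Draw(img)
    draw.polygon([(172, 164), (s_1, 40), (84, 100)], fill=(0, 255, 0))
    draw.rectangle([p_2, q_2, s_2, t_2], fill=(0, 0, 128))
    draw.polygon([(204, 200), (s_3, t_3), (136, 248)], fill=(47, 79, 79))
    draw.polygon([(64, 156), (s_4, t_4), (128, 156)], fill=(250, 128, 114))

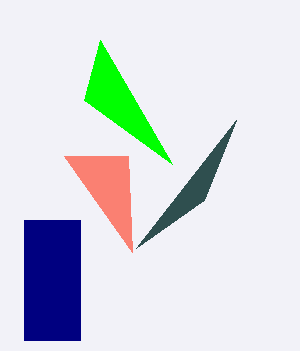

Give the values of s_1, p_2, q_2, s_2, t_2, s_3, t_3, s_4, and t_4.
s_1 = 100; p_2 = 24; q_2 = 220; s_2 = 80; t_2 = 340; s_3 = 236; t_3 = 120; s_4 = 132; t_4 = 252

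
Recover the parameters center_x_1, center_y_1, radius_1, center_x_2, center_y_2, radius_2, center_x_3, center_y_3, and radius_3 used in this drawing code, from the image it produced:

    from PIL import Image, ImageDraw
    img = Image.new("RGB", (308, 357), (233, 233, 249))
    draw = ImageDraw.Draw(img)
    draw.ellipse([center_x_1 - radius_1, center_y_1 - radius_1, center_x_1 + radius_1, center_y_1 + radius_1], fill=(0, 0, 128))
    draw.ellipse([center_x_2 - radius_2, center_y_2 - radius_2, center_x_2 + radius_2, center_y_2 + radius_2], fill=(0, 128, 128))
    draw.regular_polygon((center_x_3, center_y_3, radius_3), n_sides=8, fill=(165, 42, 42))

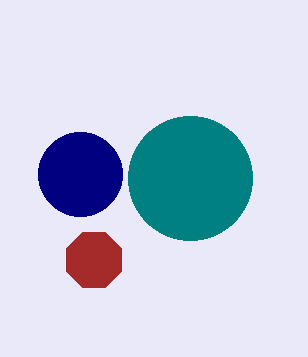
center_x_1 = 80, center_y_1 = 174, radius_1 = 42, center_x_2 = 190, center_y_2 = 178, radius_2 = 62, center_x_3 = 94, center_y_3 = 260, radius_3 = 30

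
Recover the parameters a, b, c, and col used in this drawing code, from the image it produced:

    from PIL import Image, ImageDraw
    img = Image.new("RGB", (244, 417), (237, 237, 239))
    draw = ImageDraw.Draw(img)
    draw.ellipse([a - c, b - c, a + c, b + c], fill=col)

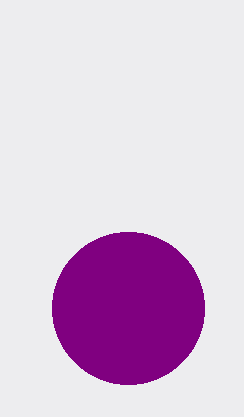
a = 128
b = 308
c = 76
col = 'purple'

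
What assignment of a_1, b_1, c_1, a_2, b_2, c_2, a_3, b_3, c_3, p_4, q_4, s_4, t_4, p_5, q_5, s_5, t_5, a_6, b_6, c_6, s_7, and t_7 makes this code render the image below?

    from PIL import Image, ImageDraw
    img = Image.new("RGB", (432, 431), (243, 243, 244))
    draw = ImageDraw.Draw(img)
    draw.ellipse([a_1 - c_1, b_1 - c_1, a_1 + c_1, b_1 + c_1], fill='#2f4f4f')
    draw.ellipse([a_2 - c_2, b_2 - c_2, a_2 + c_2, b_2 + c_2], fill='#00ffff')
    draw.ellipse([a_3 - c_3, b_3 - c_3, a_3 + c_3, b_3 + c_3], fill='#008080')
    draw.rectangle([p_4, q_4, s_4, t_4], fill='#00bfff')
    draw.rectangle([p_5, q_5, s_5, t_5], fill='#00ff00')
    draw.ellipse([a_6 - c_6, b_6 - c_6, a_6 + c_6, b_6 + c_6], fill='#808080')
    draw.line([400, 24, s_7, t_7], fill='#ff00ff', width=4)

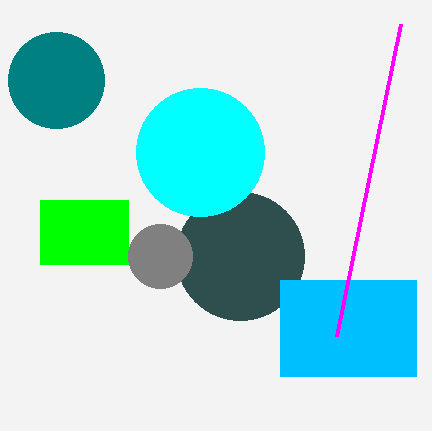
a_1 = 240; b_1 = 256; c_1 = 64; a_2 = 200; b_2 = 152; c_2 = 64; a_3 = 56; b_3 = 80; c_3 = 48; p_4 = 280; q_4 = 280; s_4 = 416; t_4 = 376; p_5 = 40; q_5 = 200; s_5 = 128; t_5 = 264; a_6 = 160; b_6 = 256; c_6 = 32; s_7 = 336; t_7 = 336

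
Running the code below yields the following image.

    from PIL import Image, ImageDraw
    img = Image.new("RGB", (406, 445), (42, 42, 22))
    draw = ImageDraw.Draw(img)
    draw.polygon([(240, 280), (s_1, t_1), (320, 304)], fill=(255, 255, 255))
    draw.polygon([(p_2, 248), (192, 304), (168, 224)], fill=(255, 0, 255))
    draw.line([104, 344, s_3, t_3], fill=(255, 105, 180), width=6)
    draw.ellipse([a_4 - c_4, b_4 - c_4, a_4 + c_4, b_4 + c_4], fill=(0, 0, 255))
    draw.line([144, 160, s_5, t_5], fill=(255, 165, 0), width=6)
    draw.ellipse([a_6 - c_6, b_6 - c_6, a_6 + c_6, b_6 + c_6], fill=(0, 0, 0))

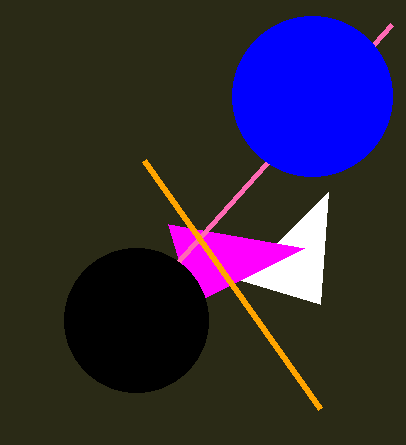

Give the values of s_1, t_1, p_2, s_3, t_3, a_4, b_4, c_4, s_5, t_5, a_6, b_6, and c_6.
s_1 = 328; t_1 = 192; p_2 = 304; s_3 = 392; t_3 = 24; a_4 = 312; b_4 = 96; c_4 = 80; s_5 = 320; t_5 = 408; a_6 = 136; b_6 = 320; c_6 = 72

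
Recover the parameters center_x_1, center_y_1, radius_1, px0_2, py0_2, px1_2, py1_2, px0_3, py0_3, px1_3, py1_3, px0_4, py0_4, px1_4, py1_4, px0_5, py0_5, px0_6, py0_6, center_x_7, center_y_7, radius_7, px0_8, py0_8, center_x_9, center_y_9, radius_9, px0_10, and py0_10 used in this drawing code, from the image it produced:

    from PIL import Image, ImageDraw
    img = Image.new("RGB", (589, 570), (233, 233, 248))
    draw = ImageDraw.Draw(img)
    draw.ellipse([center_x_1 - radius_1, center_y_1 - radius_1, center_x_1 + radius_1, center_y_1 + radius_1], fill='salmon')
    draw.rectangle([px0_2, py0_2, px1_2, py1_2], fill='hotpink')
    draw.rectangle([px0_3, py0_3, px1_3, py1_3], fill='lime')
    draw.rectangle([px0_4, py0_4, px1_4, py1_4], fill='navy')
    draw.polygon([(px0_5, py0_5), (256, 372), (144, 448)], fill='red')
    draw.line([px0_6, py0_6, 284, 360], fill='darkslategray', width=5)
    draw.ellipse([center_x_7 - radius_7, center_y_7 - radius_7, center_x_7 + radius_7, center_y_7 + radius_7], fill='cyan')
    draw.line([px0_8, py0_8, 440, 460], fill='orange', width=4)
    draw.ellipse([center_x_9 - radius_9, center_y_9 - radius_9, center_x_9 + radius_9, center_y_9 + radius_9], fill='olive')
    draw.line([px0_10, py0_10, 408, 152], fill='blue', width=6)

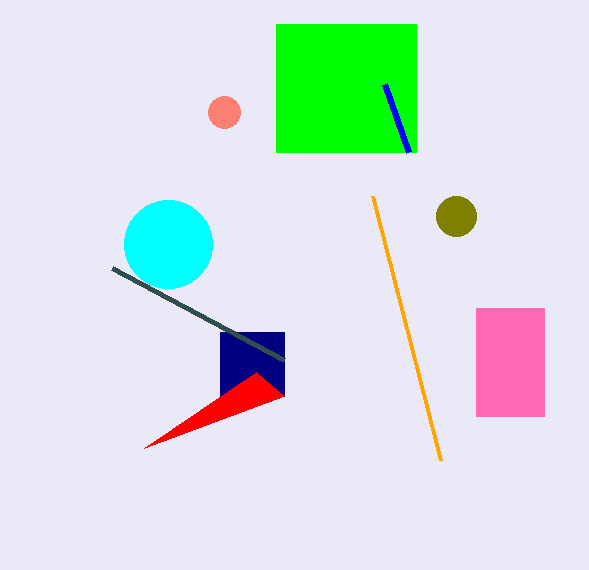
center_x_1 = 224, center_y_1 = 112, radius_1 = 16, px0_2 = 476, py0_2 = 308, px1_2 = 544, py1_2 = 416, px0_3 = 276, py0_3 = 24, px1_3 = 416, py1_3 = 152, px0_4 = 220, py0_4 = 332, px1_4 = 284, py1_4 = 396, px0_5 = 284, py0_5 = 396, px0_6 = 112, py0_6 = 268, center_x_7 = 168, center_y_7 = 244, radius_7 = 44, px0_8 = 372, py0_8 = 196, center_x_9 = 456, center_y_9 = 216, radius_9 = 20, px0_10 = 384, py0_10 = 84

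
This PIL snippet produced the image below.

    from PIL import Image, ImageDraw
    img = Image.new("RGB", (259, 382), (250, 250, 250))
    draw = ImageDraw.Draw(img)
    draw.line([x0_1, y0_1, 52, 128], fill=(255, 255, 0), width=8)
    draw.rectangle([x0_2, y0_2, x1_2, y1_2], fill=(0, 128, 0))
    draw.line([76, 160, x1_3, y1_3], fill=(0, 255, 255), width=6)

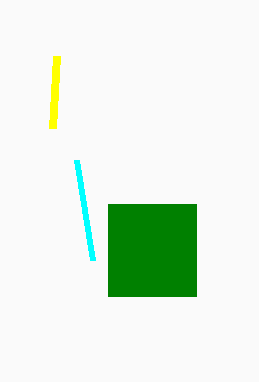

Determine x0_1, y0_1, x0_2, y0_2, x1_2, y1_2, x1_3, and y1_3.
x0_1 = 56
y0_1 = 56
x0_2 = 108
y0_2 = 204
x1_2 = 196
y1_2 = 296
x1_3 = 92
y1_3 = 260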